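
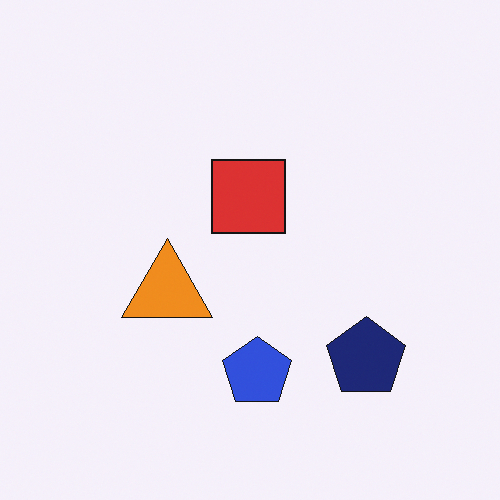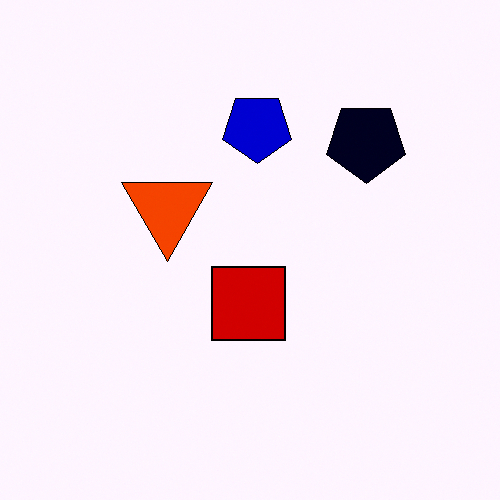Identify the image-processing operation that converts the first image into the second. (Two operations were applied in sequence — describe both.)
The image was given much higher contrast, then flipped vertically (top ↔ bottom).

Tones are pushed away from mid-grey across the whole image — a global contrast change. The blue pentagon is in the bottom of the first image and the top of the second — shapes on opposite sides of the horizontal midline have swapped in a mirror flip.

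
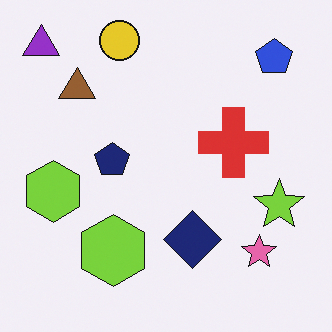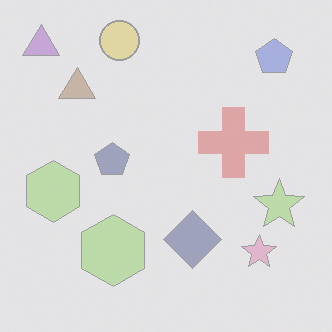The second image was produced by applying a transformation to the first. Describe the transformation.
The second image is the first washed out (contrast reduced).

Tones are pushed toward mid-grey across the whole image — a global contrast change.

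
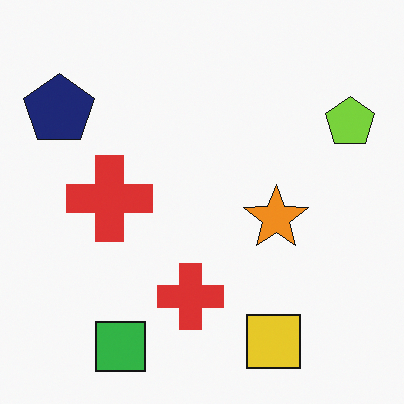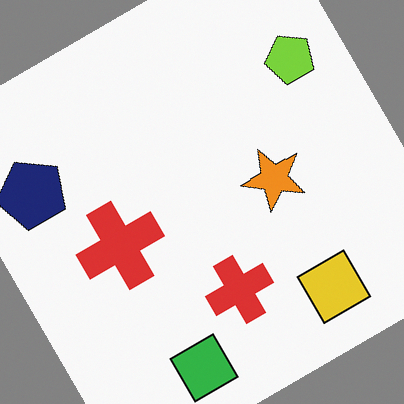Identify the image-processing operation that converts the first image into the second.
The transformation is: rotated counter-clockwise by a large amount — several tens of degrees.

Every shape is tilted by the same angle and the image corners show triangular fill wedges — a whole-image rotation by a non-right angle.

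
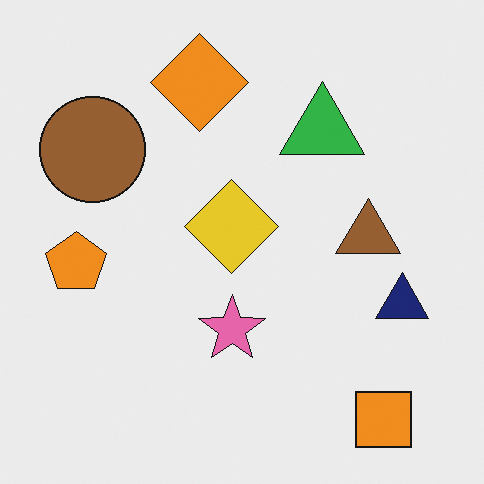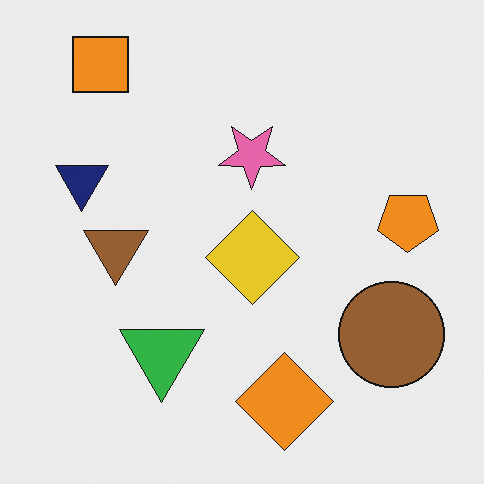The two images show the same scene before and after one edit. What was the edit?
The transformation is: rotated 180°.

The orange square sits in the bottom-right of the first image and the top-left of the second — consistent with a whole-image 180° rotation.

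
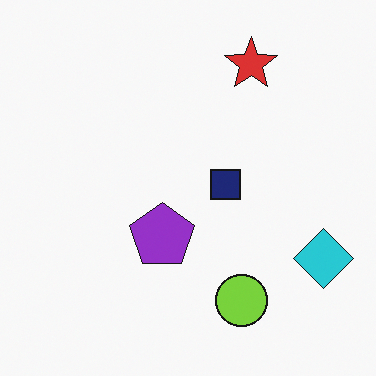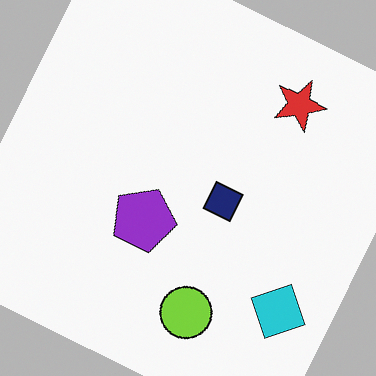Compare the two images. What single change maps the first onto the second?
It was rotated clockwise by a clearly visible amount.

Every shape is tilted by the same angle and the image corners show triangular fill wedges — a whole-image rotation by a non-right angle.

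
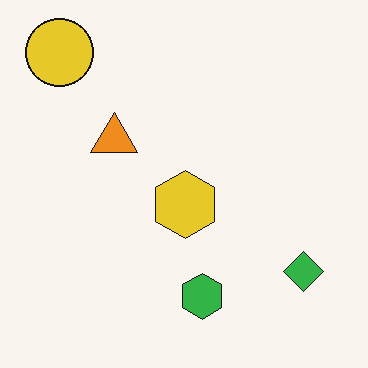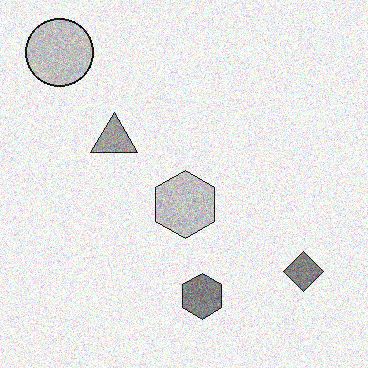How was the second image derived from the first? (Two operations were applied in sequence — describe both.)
The transformation is: converted to grayscale, then degraded with moderate additive noise.

All color is removed — every shape is now a shade of grey. Random speckle covers the whole image, including the flat background.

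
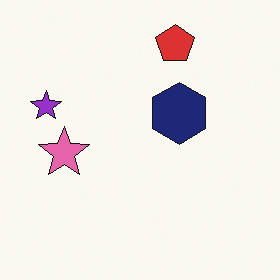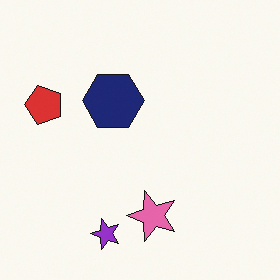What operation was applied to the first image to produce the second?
The second image is the first rotated 90° counter-clockwise.

The red pentagon sits in the top of the first image and the left of the second — consistent with a whole-image 90° counter-clockwise rotation.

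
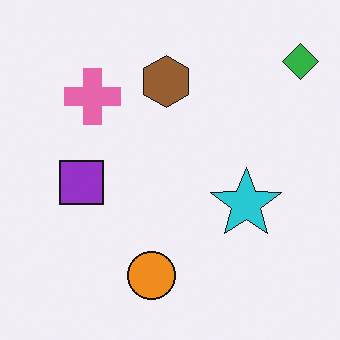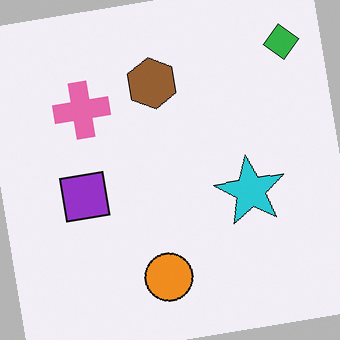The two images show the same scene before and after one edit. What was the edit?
Rotated counter-clockwise by a small amount.

Every shape is tilted by the same angle and the image corners show triangular fill wedges — a whole-image rotation by a non-right angle.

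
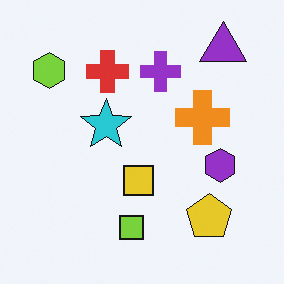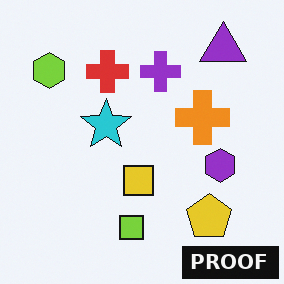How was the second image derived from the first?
The second image is the first watermarked with the text "PROOF" in the lower-right corner.

A dark label reading "PROOF" appears in the lower-right corner.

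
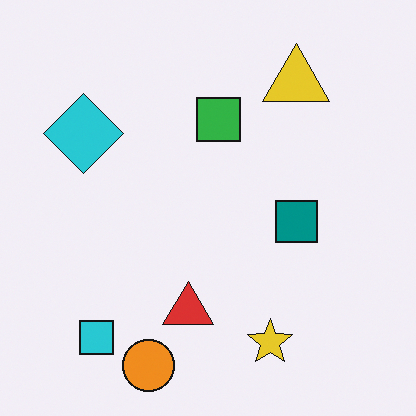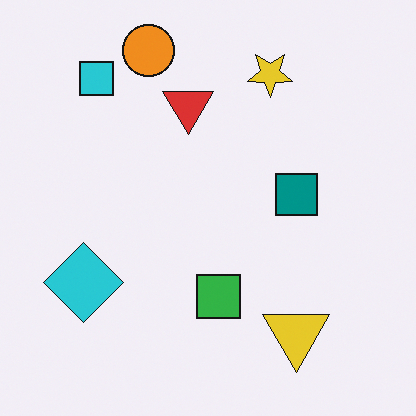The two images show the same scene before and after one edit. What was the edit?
Flipped vertically (top ↔ bottom).

The orange circle is in the bottom of the first image and the top of the second — shapes on opposite sides of the horizontal midline have swapped in a mirror flip.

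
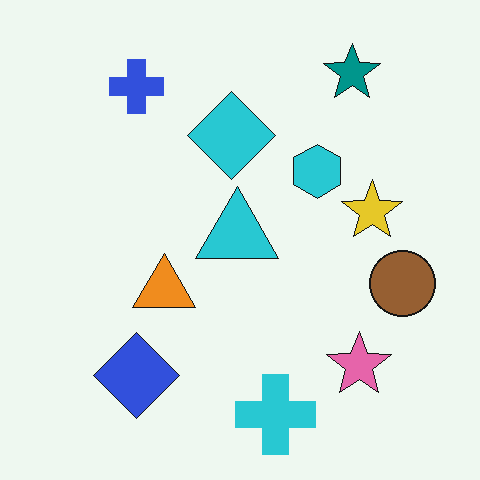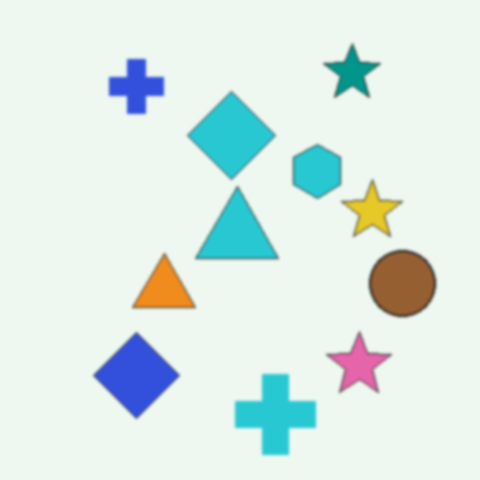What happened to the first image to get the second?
It was lightly blurred.

Shape edges and outlines are uniformly softened across the whole image.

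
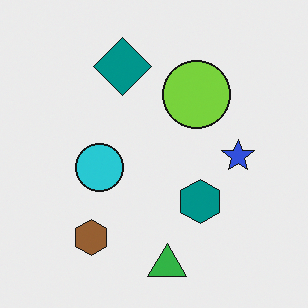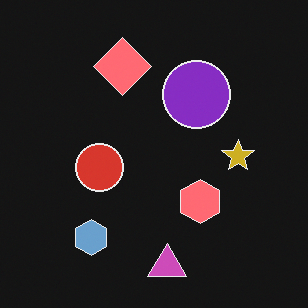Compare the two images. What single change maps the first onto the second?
The second image is the first color-inverted (negative).

The light background has become dark and every shape's color is its complement — a photographic negative.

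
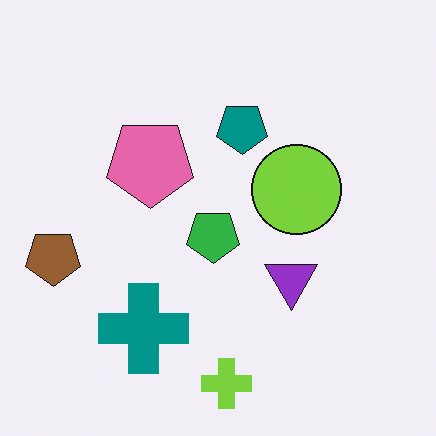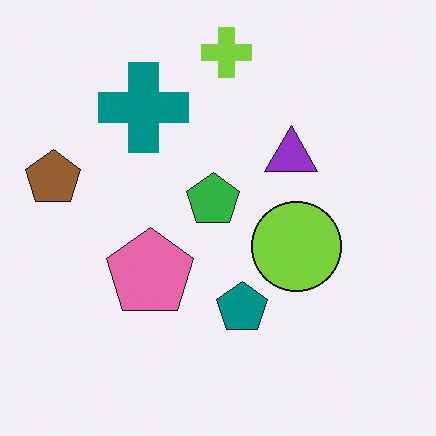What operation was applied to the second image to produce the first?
The first image is the second flipped vertically (top ↔ bottom).

The lime cross is in the top of the second image and the bottom of the first — shapes on opposite sides of the horizontal midline have swapped in a mirror flip.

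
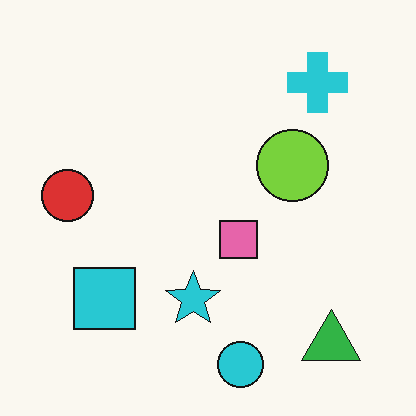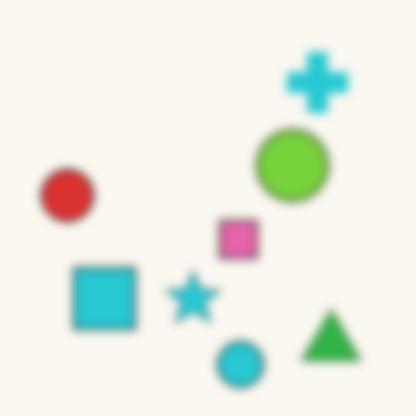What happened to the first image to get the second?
Moderately blurred.

Shape edges and outlines are uniformly softened across the whole image.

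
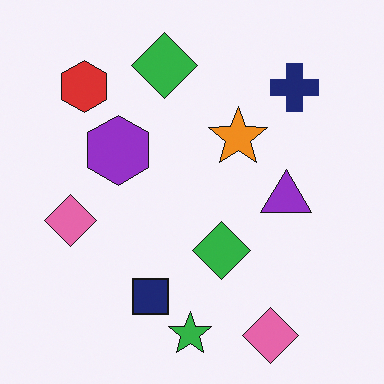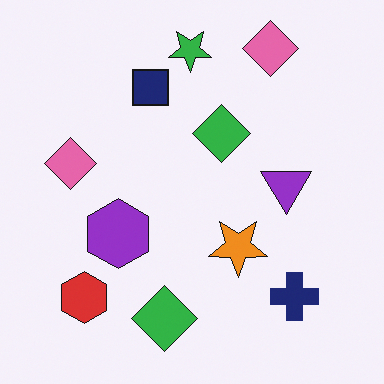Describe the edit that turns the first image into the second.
Flipped vertically (top ↔ bottom).

The green star is in the bottom of the first image and the top of the second — shapes on opposite sides of the horizontal midline have swapped in a mirror flip.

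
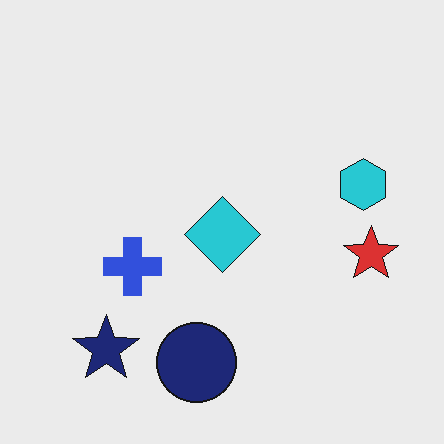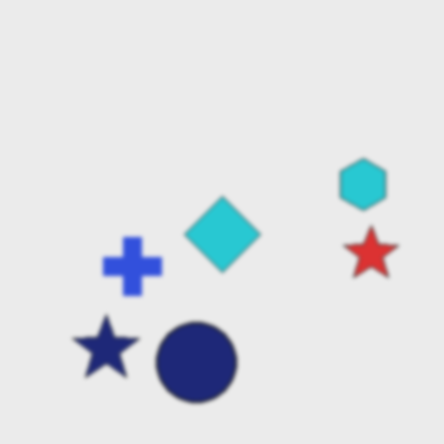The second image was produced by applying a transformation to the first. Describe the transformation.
This is the original image given a subtle gaussian blur.

Shape edges and outlines are uniformly softened across the whole image.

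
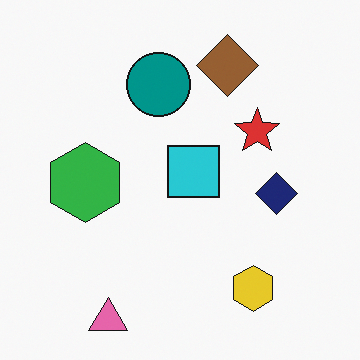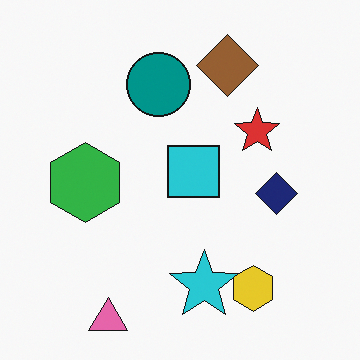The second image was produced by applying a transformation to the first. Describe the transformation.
The image was overlaid with an additional cyan star.

A cyan star appears in the second image that is absent from the first.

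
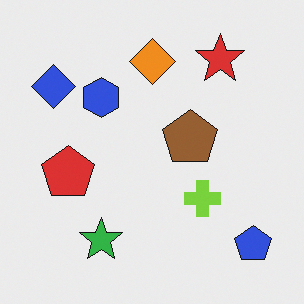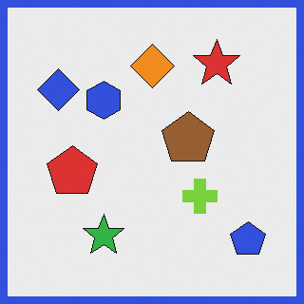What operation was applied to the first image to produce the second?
It was framed with a blue border.

A solid blue frame runs around the edge of the second image, with the content slightly shrunk inside it.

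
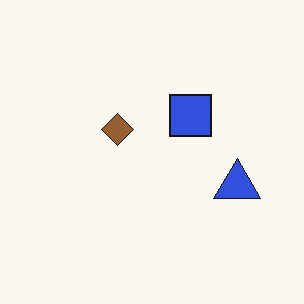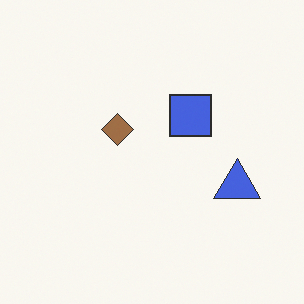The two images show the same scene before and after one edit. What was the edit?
The second image is the first given slightly reduced contrast.

Tones are pushed toward mid-grey across the whole image — a global contrast change.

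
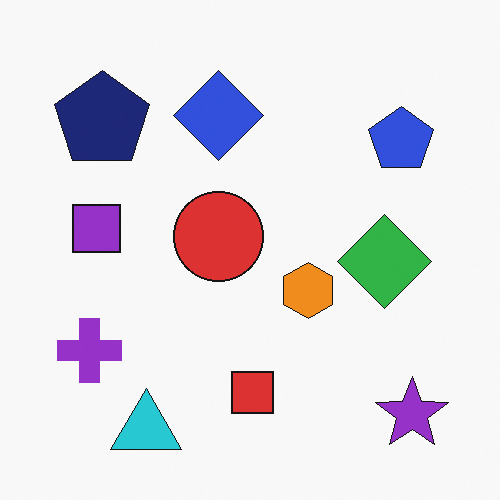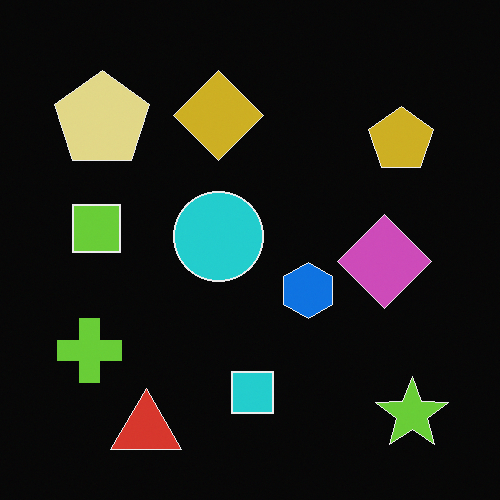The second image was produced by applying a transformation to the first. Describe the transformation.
It was color-inverted (negative).

The light background has become dark and every shape's color is its complement — a photographic negative.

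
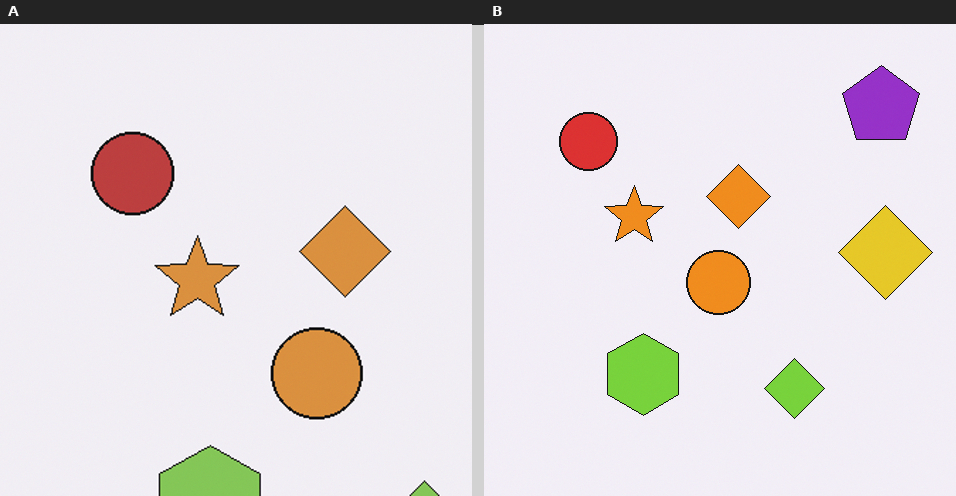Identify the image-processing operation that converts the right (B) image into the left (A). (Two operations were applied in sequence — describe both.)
The image was slightly desaturated, then cropped slightly and scaled back up.

All colors are more muted and greyish — a global saturation change. The visible shapes are larger and the field of view is narrower; shapes near the original edges may be partly or wholly outside the frame — a crop-and-rescale.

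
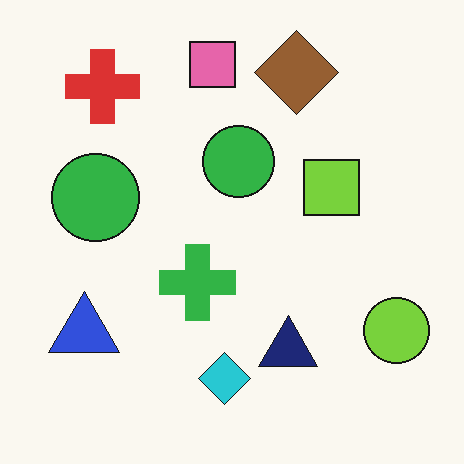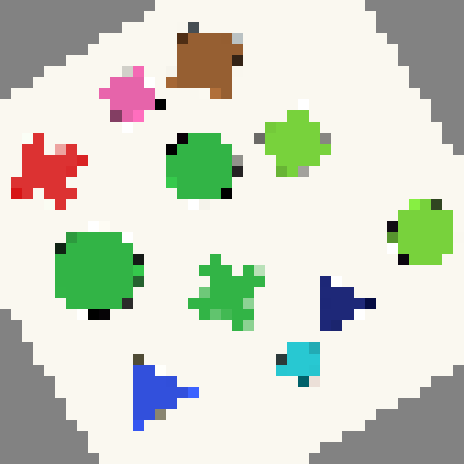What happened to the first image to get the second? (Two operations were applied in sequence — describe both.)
It was rotated counter-clockwise by a large amount — several tens of degrees, then coarsely pixelated.

Every shape is tilted by the same angle and the image corners show triangular fill wedges — a whole-image rotation by a non-right angle. Shapes are reduced to large square blocks; fine edges and outlines are lost — a downscale-then-upscale (mosaic) effect.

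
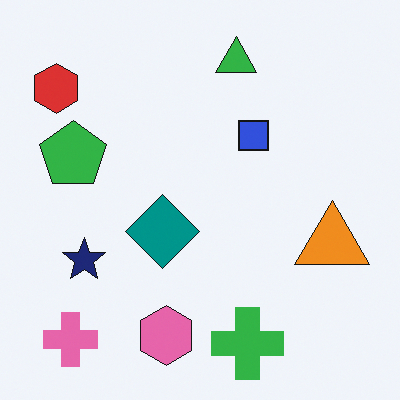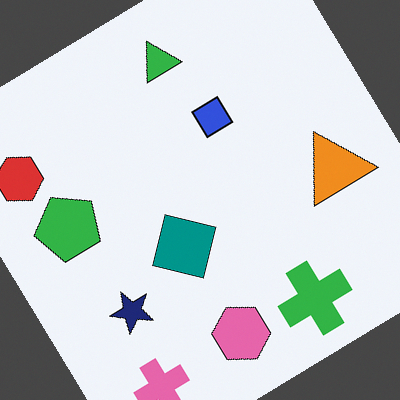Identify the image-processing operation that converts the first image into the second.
The transformation is: rotated counter-clockwise by a large amount — several tens of degrees.

Every shape is tilted by the same angle and the image corners show triangular fill wedges — a whole-image rotation by a non-right angle.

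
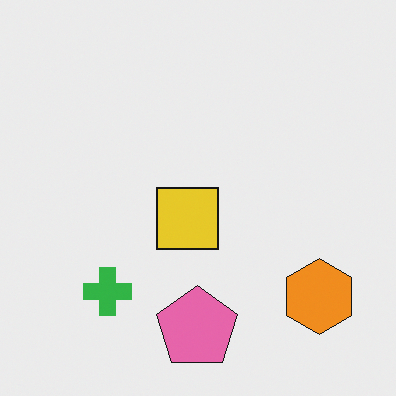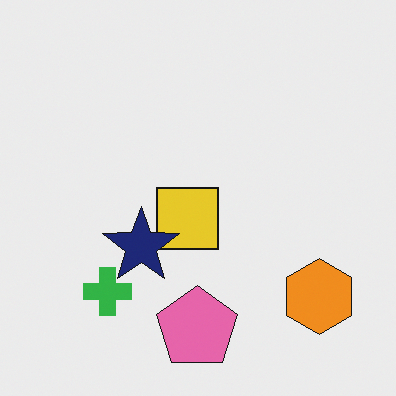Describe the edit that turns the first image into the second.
The image was overlaid with an additional navy star.

A navy star appears in the second image that is absent from the first.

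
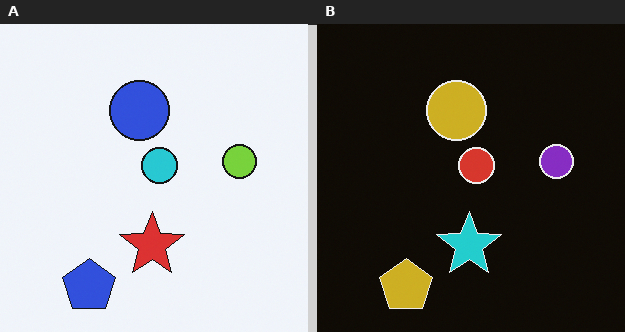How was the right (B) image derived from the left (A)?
The image was color-inverted (negative).

The light background has become dark and every shape's color is its complement — a photographic negative.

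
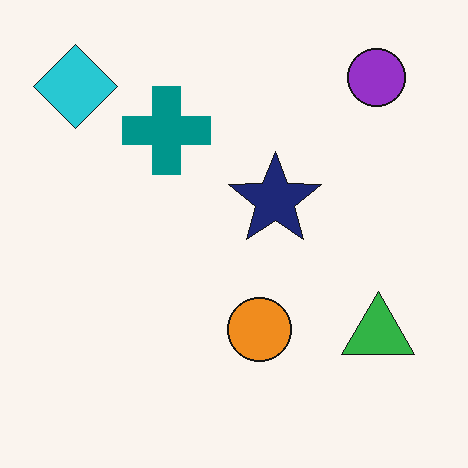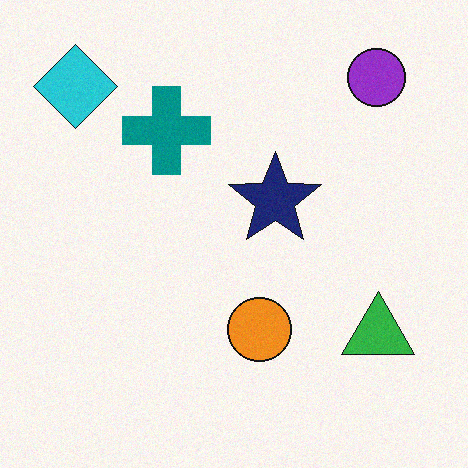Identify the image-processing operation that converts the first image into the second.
It was degraded with a light layer of grain.

Random speckle covers the whole image, including the flat background.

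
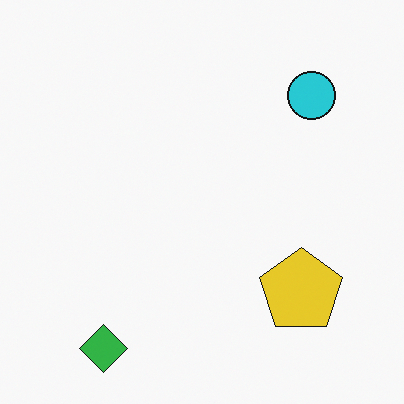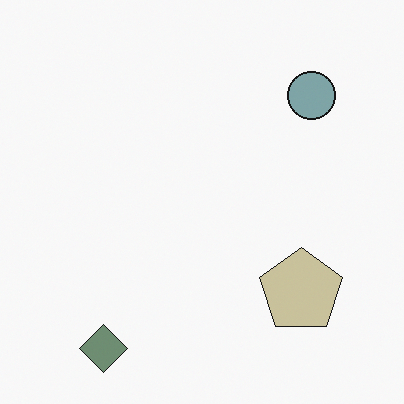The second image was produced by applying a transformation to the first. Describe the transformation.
It was heavily desaturated.

All colors are more muted and greyish — a global saturation change.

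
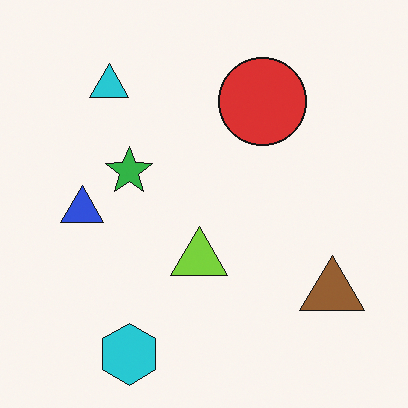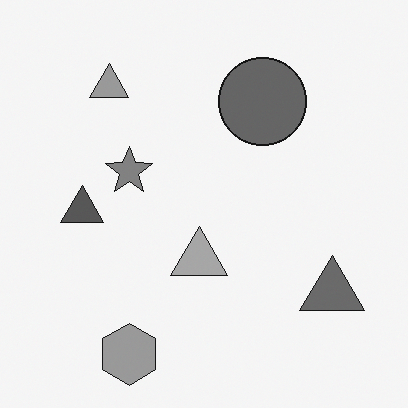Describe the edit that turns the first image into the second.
This is the original image converted to grayscale.

All color is removed — every shape is now a shade of grey.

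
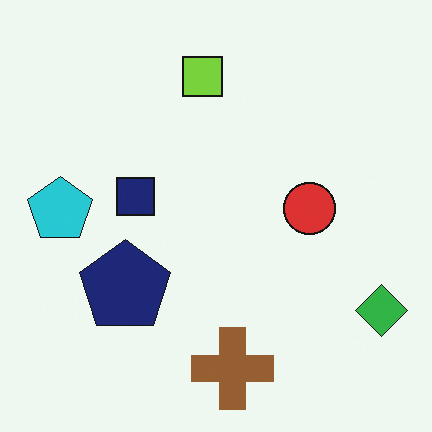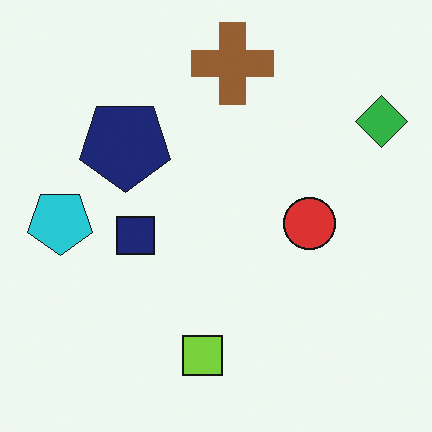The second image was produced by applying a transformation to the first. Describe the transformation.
It was flipped vertically (top ↔ bottom).

The brown cross is in the bottom of the first image and the top of the second — shapes on opposite sides of the horizontal midline have swapped in a mirror flip.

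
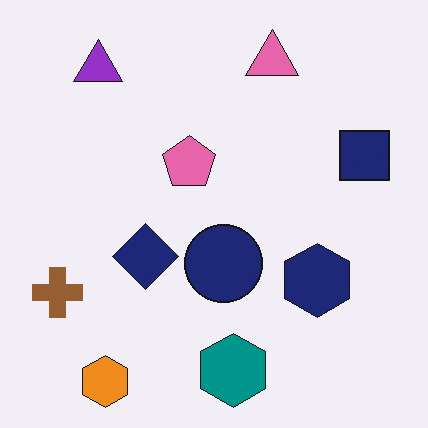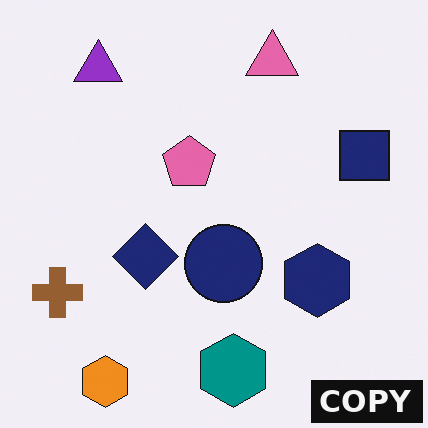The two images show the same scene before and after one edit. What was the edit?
The second image is the first watermarked with the text "COPY" in the lower-right corner.

A dark label reading "COPY" appears in the lower-right corner.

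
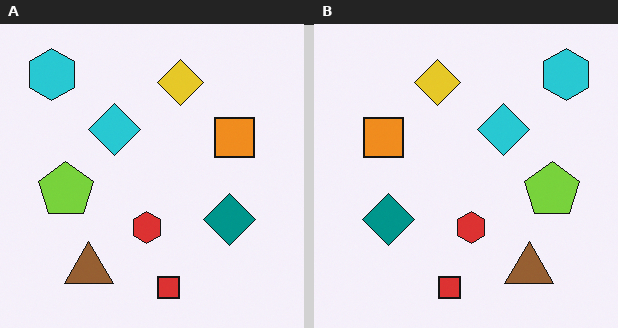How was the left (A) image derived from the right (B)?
The transformation is: flipped horizontally (left ↔ right).

The cyan hexagon is in the top-right of the right (B) image and the top-left of the left (A) — shapes on opposite sides of the vertical midline have swapped in a mirror flip.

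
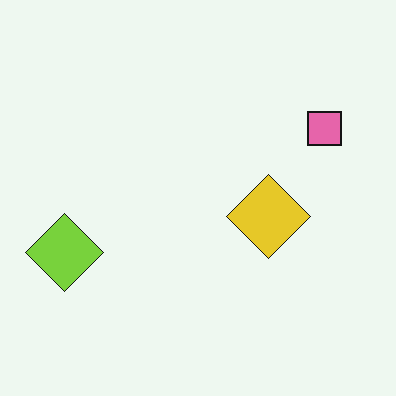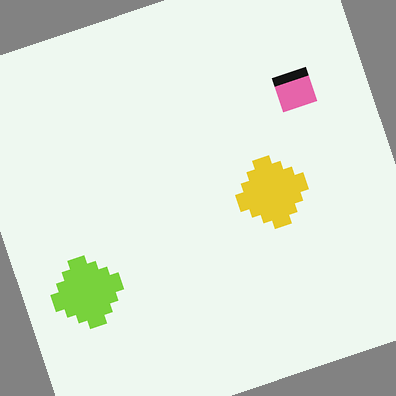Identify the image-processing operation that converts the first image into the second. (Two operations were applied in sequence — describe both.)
The image was heavily pixelated into large blocks, then rotated counter-clockwise by a moderate amount.

Shapes are reduced to large square blocks; fine edges and outlines are lost — a downscale-then-upscale (mosaic) effect. Every shape is tilted by the same angle and the image corners show triangular fill wedges — a whole-image rotation by a non-right angle.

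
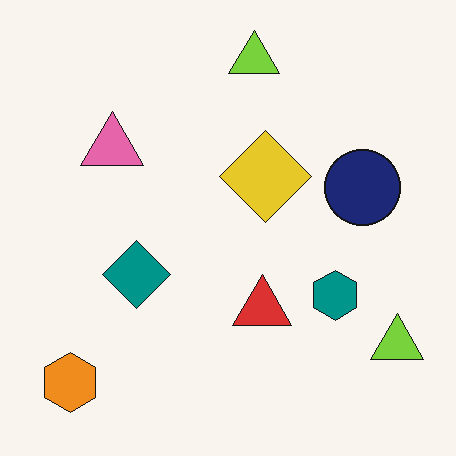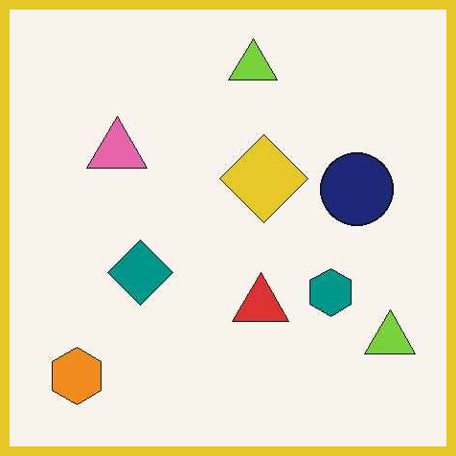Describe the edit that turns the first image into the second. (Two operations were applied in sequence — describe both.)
The transformation is: JPEG-compressed with visible artifacts, then framed with a yellow border.

Blocky 8×8 compression artifacts appear around shape edges and the flat background shows ringing — characteristic JPEG degradation. A solid yellow frame runs around the edge of the second image, with the content slightly shrunk inside it.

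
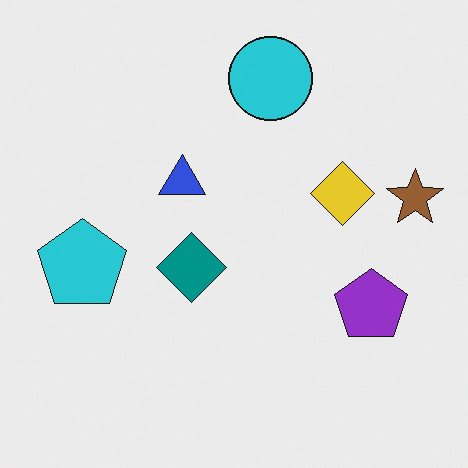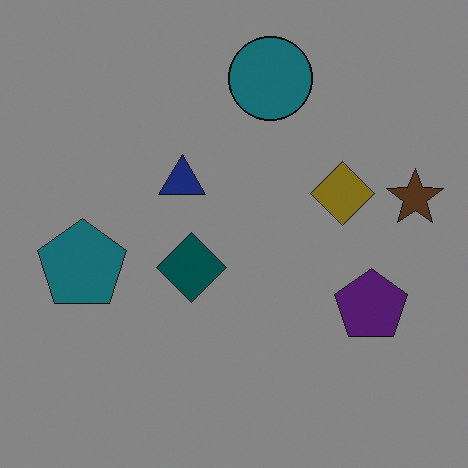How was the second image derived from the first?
The second image is the first noticeably darkened.

Every pixel — background and shapes alike — is uniformly darkened.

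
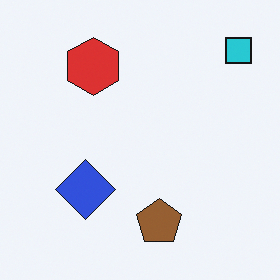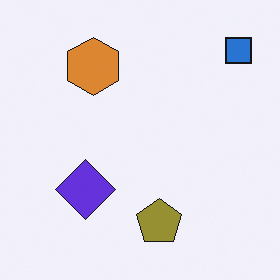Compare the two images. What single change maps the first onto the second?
The second image is the first hue-shifted by a small amount.

Every shape's color has rotated by the same amount around the hue wheel — a uniform hue shift.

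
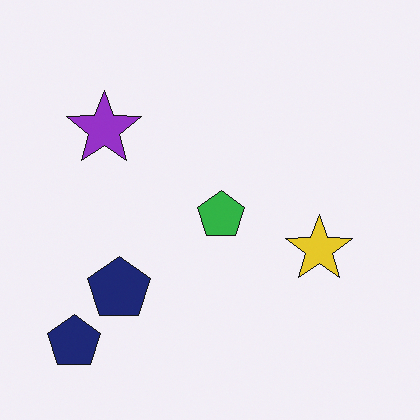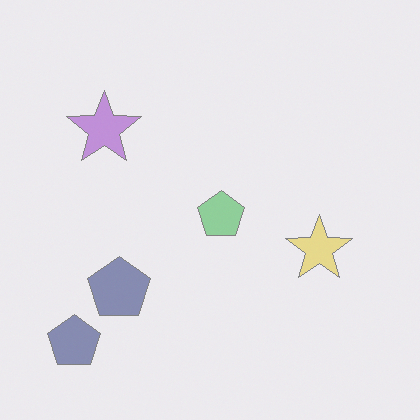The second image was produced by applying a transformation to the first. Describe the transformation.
The transformation is: given much lower contrast.

Tones are pushed toward mid-grey across the whole image — a global contrast change.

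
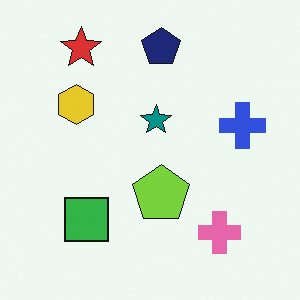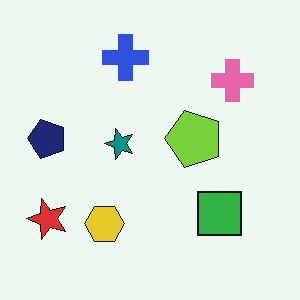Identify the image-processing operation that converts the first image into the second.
This is the original image rotated 90° counter-clockwise.

The red star sits in the top-left of the first image and the bottom-left of the second — consistent with a whole-image 90° counter-clockwise rotation.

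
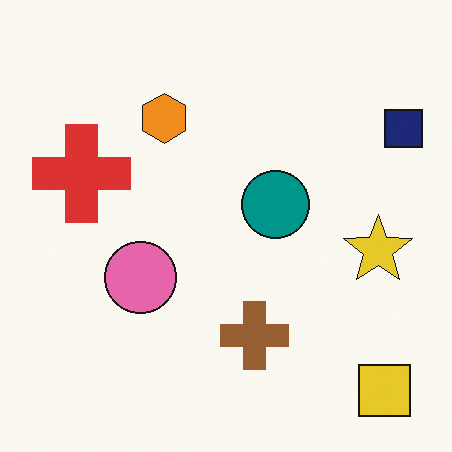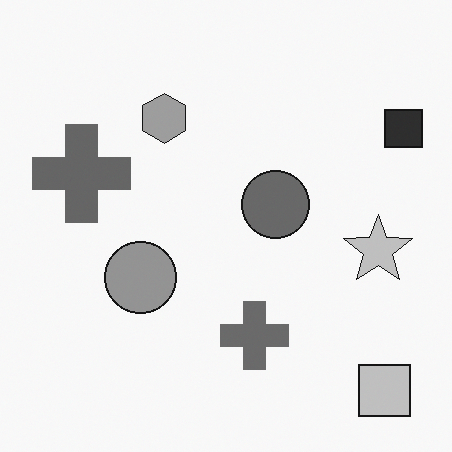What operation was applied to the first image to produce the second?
Converted to grayscale.

All color is removed — every shape is now a shade of grey.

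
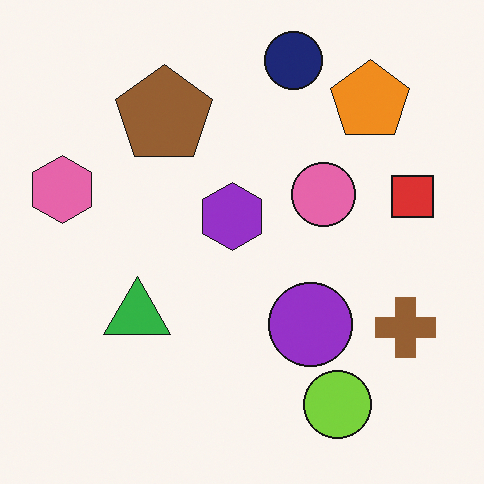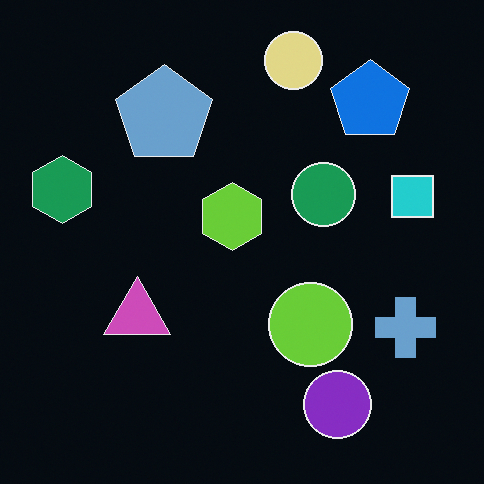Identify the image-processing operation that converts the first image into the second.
The image was color-inverted (negative).

The light background has become dark and every shape's color is its complement — a photographic negative.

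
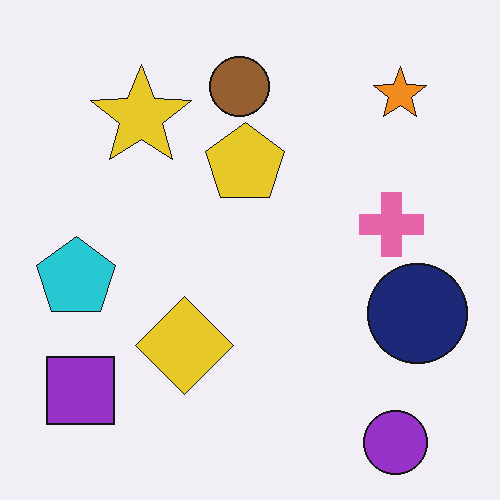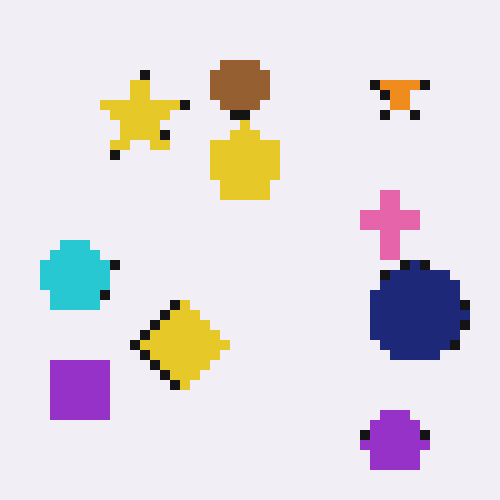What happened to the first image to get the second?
This is the original image heavily pixelated into large blocks.

Shapes are reduced to large square blocks; fine edges and outlines are lost — a downscale-then-upscale (mosaic) effect.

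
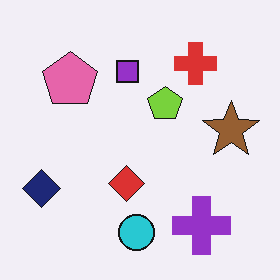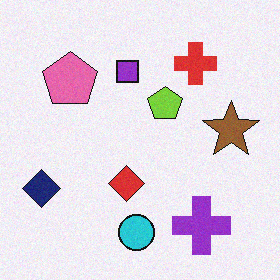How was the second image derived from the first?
The transformation is: degraded with a light layer of grain.

Random speckle covers the whole image, including the flat background.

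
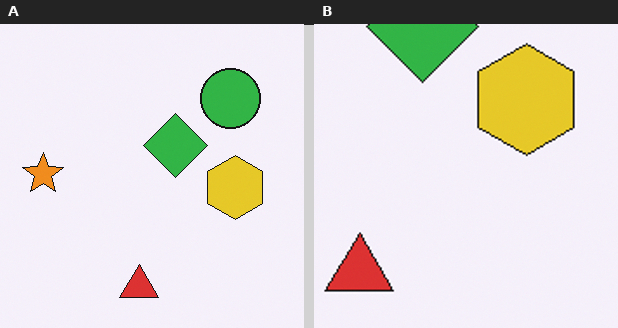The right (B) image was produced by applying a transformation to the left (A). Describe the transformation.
This is the original image cropped to a noticeably smaller region and rescaled.

The visible shapes are larger and the field of view is narrower; shapes near the original edges may be partly or wholly outside the frame — a crop-and-rescale.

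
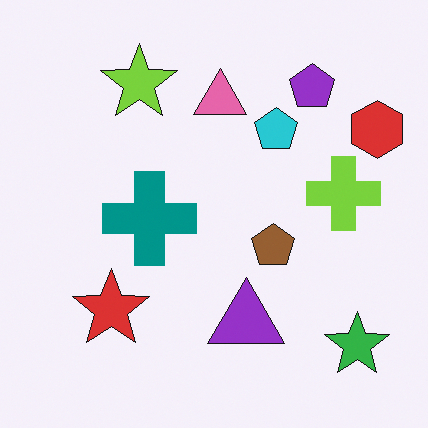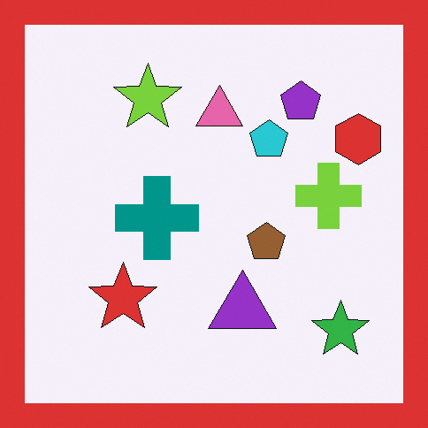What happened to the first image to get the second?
Framed with a red border.

A solid red frame runs around the edge of the second image, with the content slightly shrunk inside it.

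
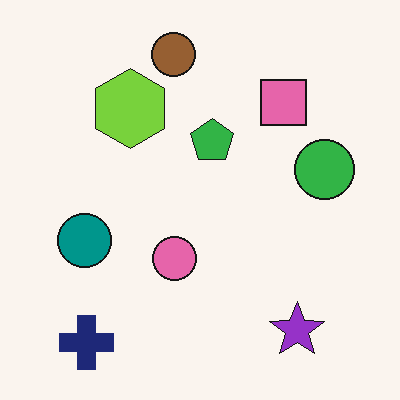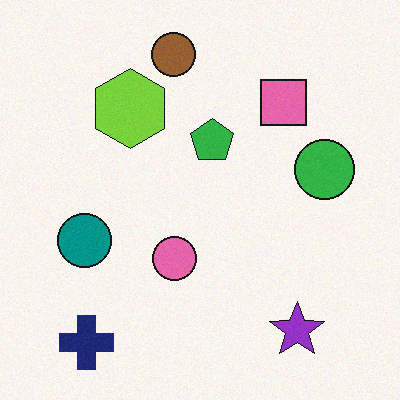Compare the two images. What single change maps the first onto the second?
The second image is the first degraded with subtle gaussian noise.

Random speckle covers the whole image, including the flat background.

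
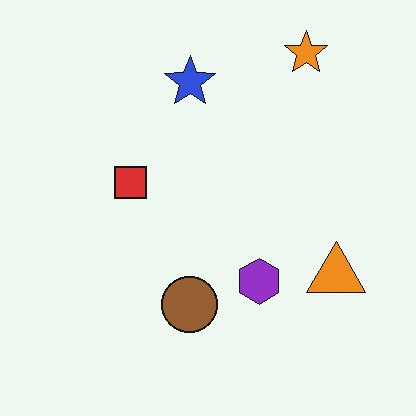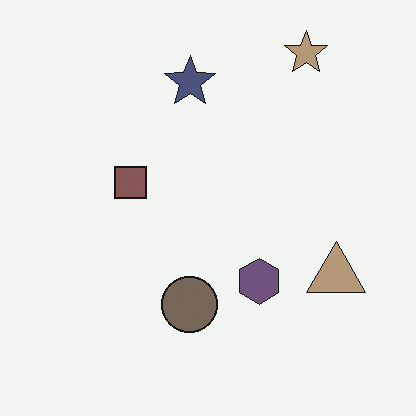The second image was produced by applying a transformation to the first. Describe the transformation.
It was made much more muted (saturation change).

All colors are more muted and greyish — a global saturation change.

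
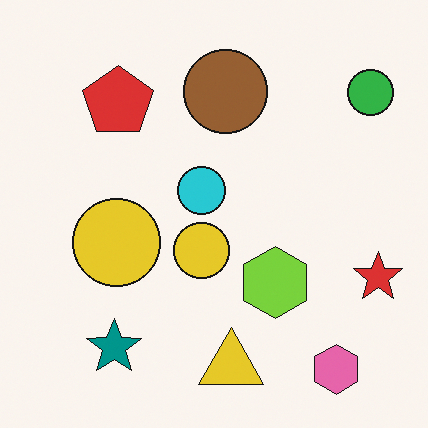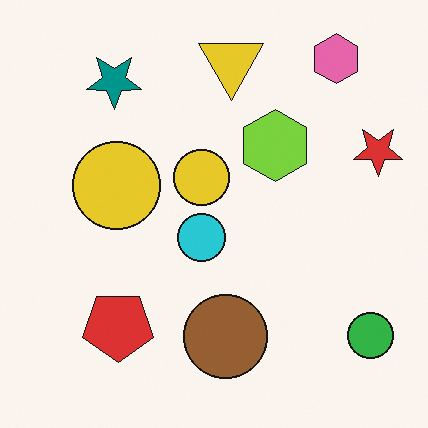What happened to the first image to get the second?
This is the original image flipped vertically (top ↔ bottom).

The pink hexagon is in the bottom-right of the first image and the top-right of the second — shapes on opposite sides of the horizontal midline have swapped in a mirror flip.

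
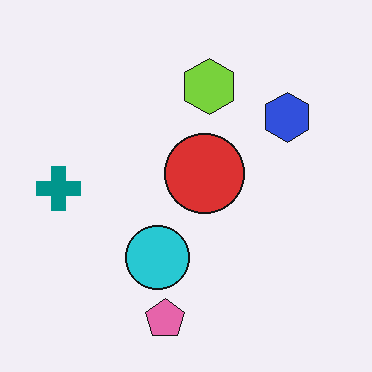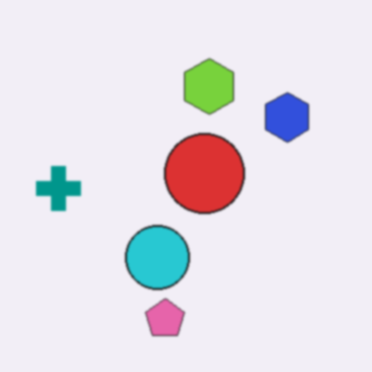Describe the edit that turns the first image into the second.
The image was lightly blurred.

Shape edges and outlines are uniformly softened across the whole image.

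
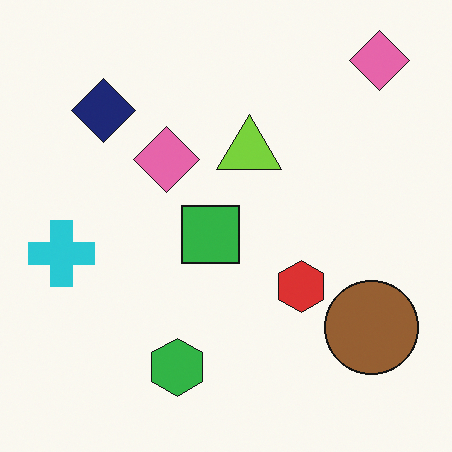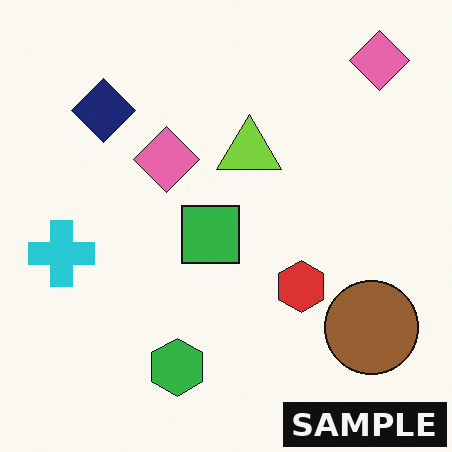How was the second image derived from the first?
This is the original image watermarked with the text "SAMPLE" in the lower-right corner.

A dark label reading "SAMPLE" appears in the lower-right corner.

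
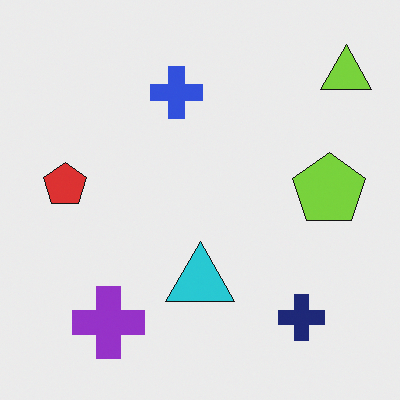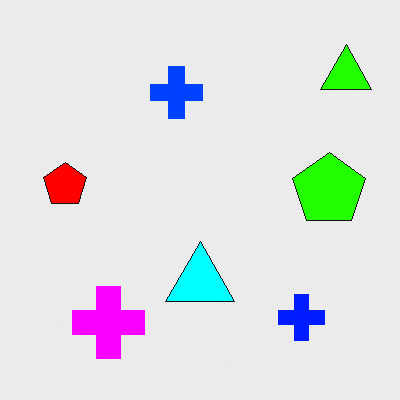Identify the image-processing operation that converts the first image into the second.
It was made much more vivid (saturation change).

All colors are more vivid — a global saturation change.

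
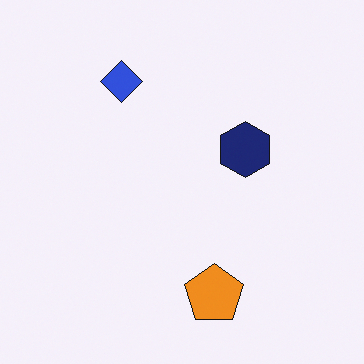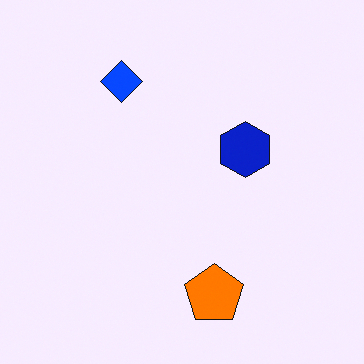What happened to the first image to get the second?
The image was heavily oversaturated.

All colors are more vivid — a global saturation change.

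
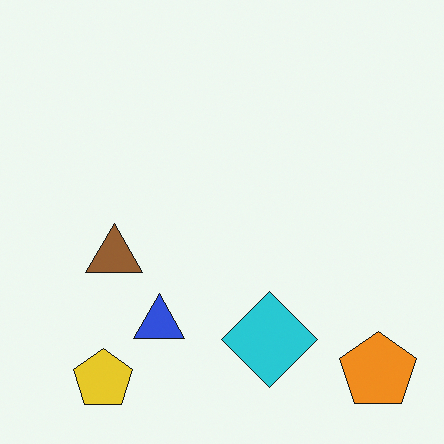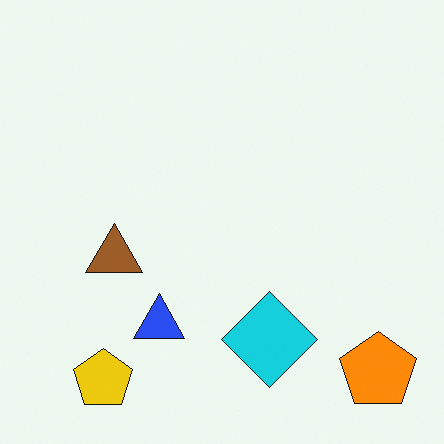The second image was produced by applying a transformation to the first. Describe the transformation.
This is the original image slightly oversaturated.

All colors are more vivid — a global saturation change.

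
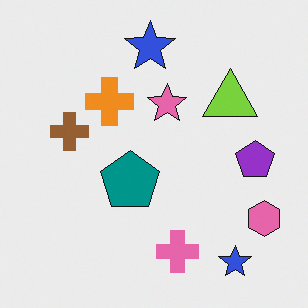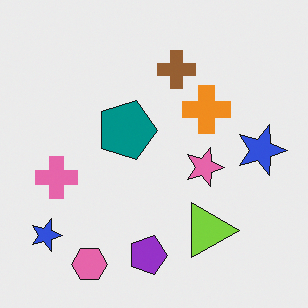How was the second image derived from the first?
The transformation is: rotated 90° clockwise.

The pink hexagon sits in the bottom-right of the first image and the bottom-left of the second — consistent with a whole-image 90° clockwise rotation.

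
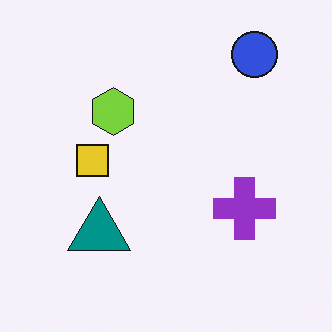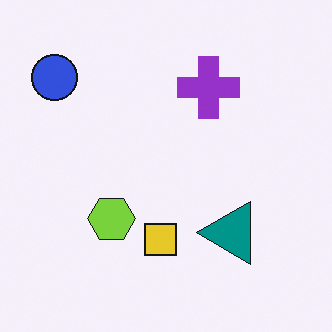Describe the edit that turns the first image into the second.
The transformation is: rotated 90° counter-clockwise.

The blue circle sits in the top-right of the first image and the top-left of the second — consistent with a whole-image 90° counter-clockwise rotation.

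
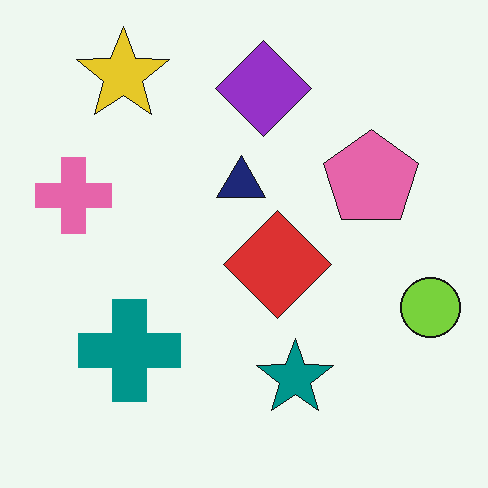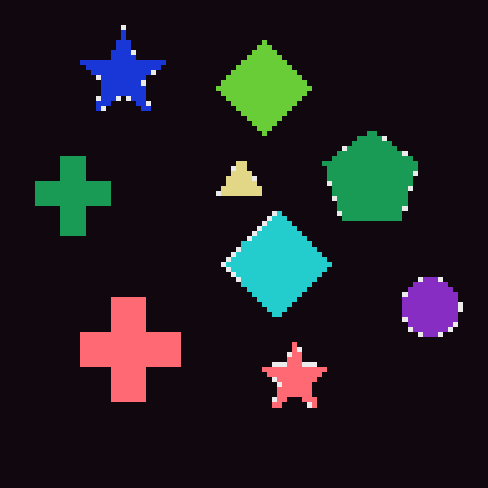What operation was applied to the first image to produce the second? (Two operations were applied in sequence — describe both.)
It was color-inverted (negative), then mildly pixelated.

The light background has become dark and every shape's color is its complement — a photographic negative. Shapes are reduced to large square blocks; fine edges and outlines are lost — a downscale-then-upscale (mosaic) effect.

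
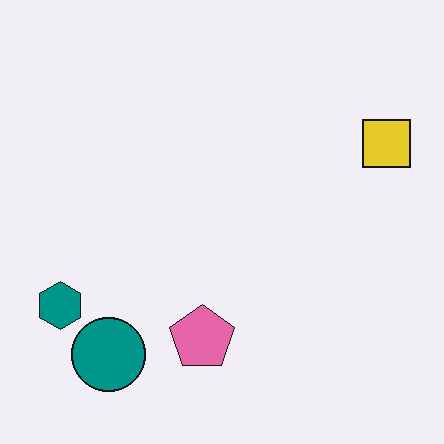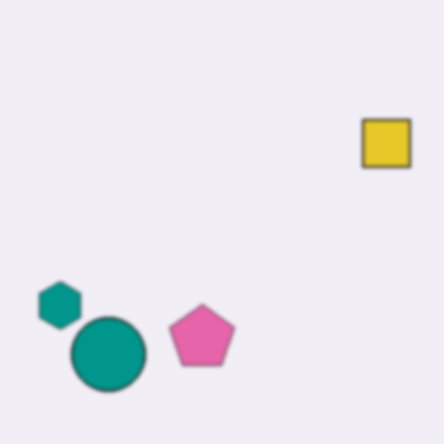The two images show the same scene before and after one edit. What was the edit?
The transformation is: lightly blurred.

Shape edges and outlines are uniformly softened across the whole image.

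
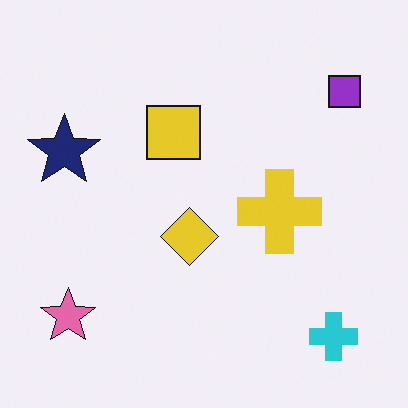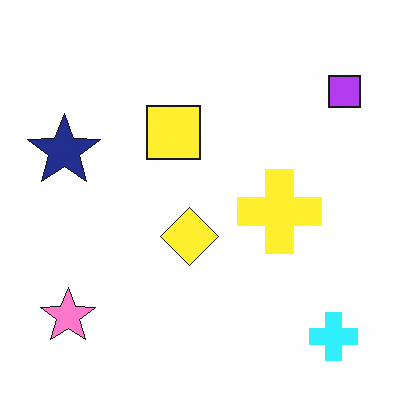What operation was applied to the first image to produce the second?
Slightly brightened.

Every pixel — background and shapes alike — is uniformly brightened.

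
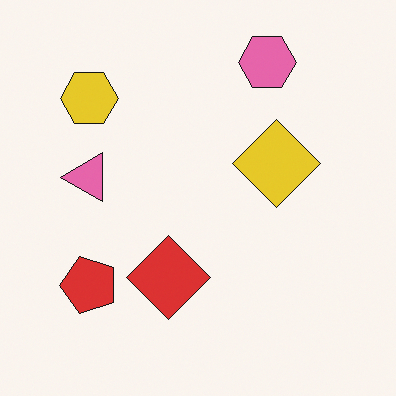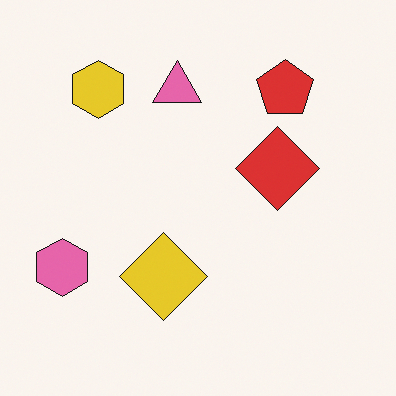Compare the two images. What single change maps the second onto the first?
It was transposed (reflected across the top-left ↔ bottom-right diagonal).

Shapes have swapped their row and column positions — what was in the top-right is now in the bottom-left — a diagonal reflection.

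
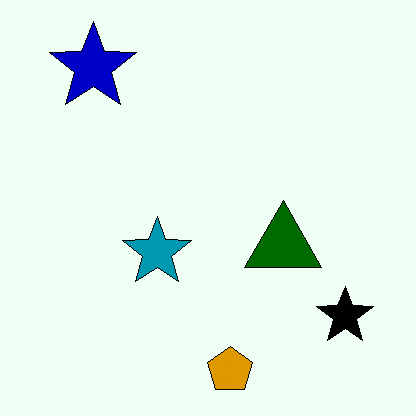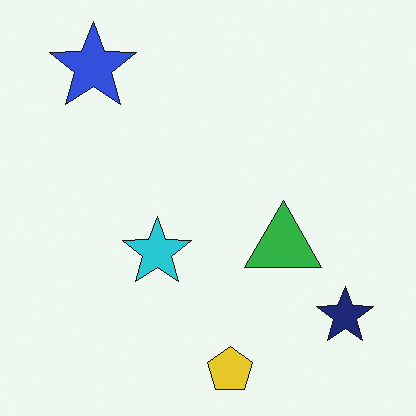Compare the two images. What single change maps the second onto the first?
This is the original image boosted in contrast.

Tones are pushed away from mid-grey across the whole image — a global contrast change.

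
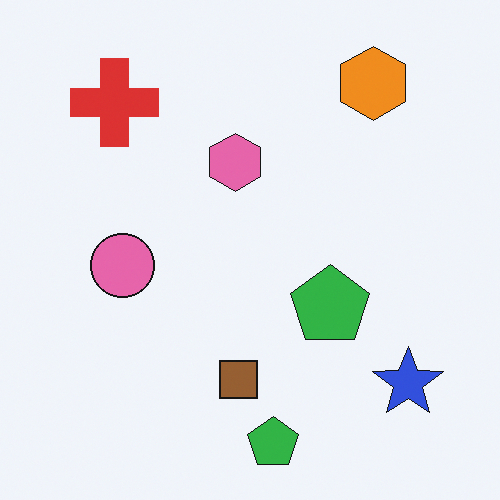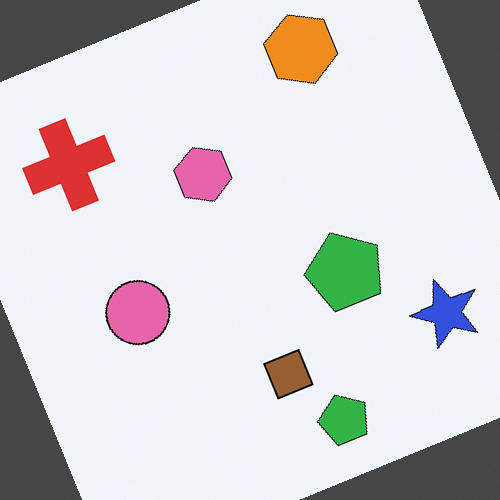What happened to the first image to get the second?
The transformation is: rotated counter-clockwise by a clearly visible amount.

Every shape is tilted by the same angle and the image corners show triangular fill wedges — a whole-image rotation by a non-right angle.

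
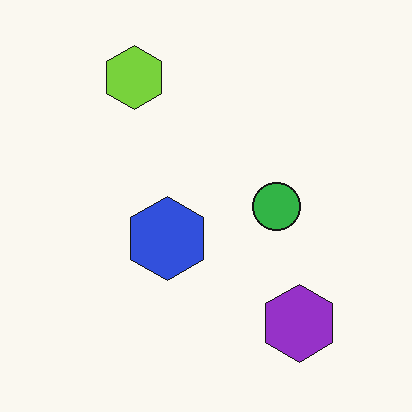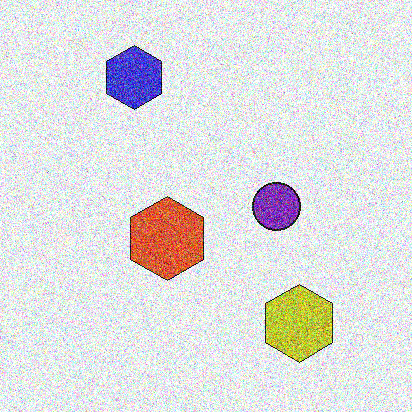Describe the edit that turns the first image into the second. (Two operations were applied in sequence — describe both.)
This is the original image hue-shifted through roughly a third of the color wheel, then degraded with heavy additive noise.

Every shape's color has rotated by the same amount around the hue wheel — a uniform hue shift. Random speckle covers the whole image, including the flat background.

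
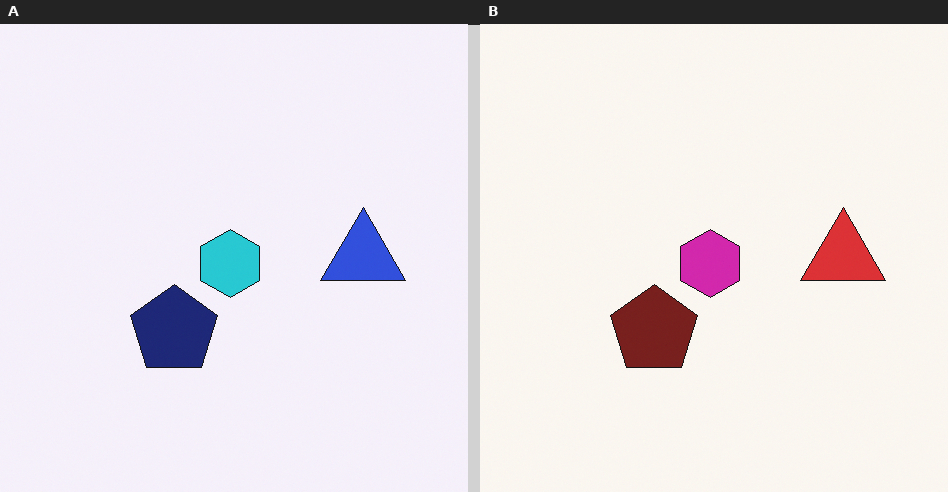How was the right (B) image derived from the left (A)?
Hue-shifted noticeably.

Every shape's color has rotated by the same amount around the hue wheel — a uniform hue shift.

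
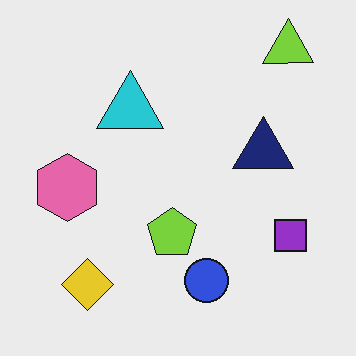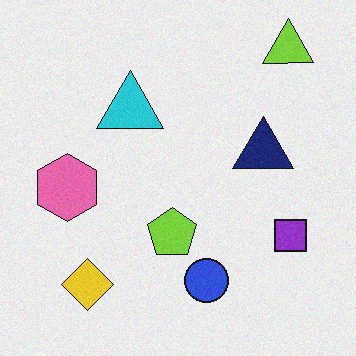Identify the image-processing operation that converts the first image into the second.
The transformation is: degraded with subtle gaussian noise.

Random speckle covers the whole image, including the flat background.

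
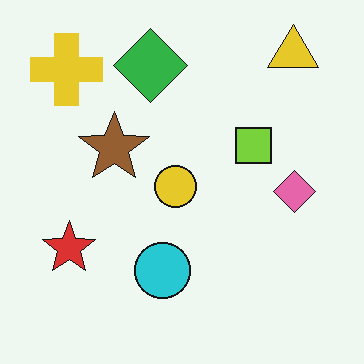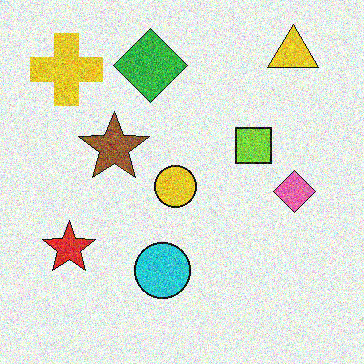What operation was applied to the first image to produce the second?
Degraded with a thick layer of grain.

Random speckle covers the whole image, including the flat background.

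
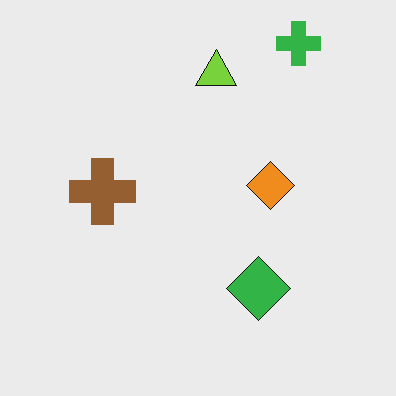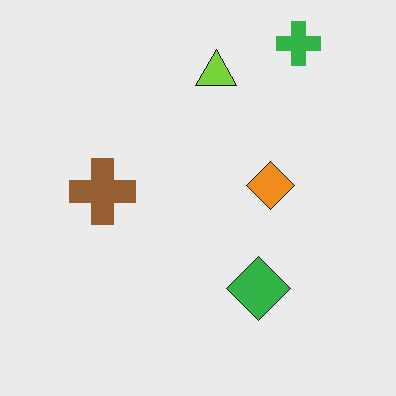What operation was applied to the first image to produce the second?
The second image is the first given moderate JPEG compression.

Blocky 8×8 compression artifacts appear around shape edges and the flat background shows ringing — characteristic JPEG degradation.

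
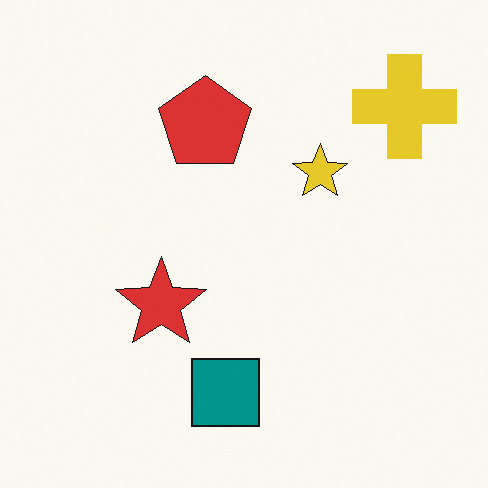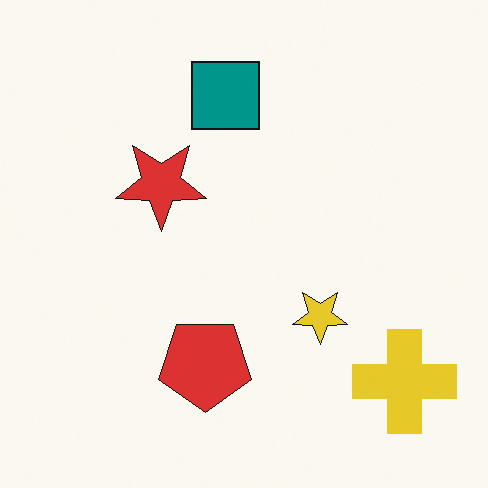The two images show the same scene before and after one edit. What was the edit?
It was flipped vertically (top ↔ bottom).

The teal square is in the bottom of the first image and the top of the second — shapes on opposite sides of the horizontal midline have swapped in a mirror flip.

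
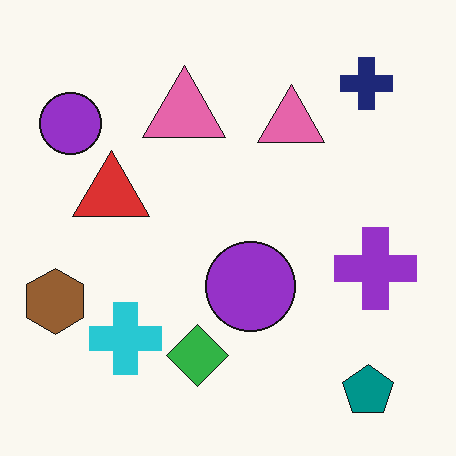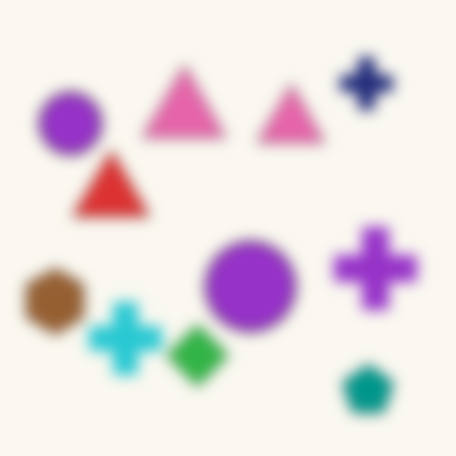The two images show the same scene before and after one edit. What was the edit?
It was strongly gaussian-blurred.

Shape edges and outlines are uniformly softened across the whole image.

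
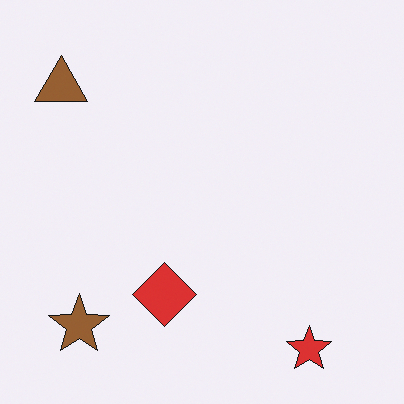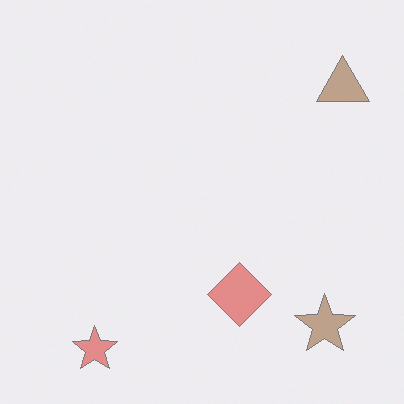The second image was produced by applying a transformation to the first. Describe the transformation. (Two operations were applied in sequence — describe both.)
Flipped horizontally (left ↔ right), then given much lower contrast.

The brown triangle is in the top-left of the first image and the top-right of the second — shapes on opposite sides of the vertical midline have swapped in a mirror flip. Tones are pushed toward mid-grey across the whole image — a global contrast change.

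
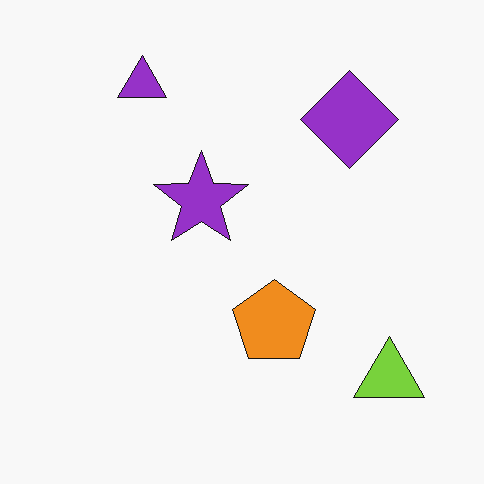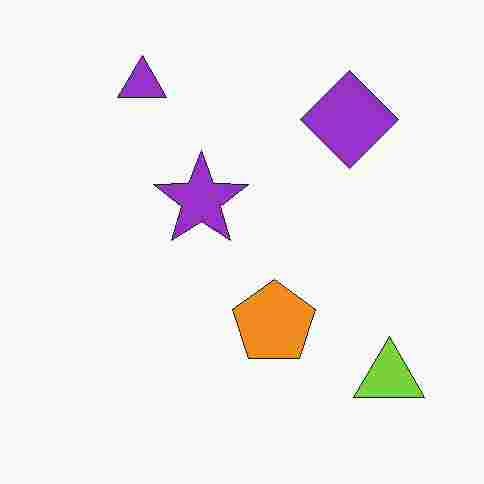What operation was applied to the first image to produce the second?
The second image is the first heavily JPEG-compressed with obvious blocking artifacts.

Blocky 8×8 compression artifacts appear around shape edges and the flat background shows ringing — characteristic JPEG degradation.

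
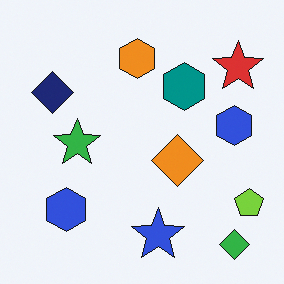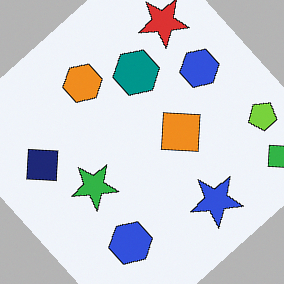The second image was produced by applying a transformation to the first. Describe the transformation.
Rotated counter-clockwise by a large amount — several tens of degrees.

Every shape is tilted by the same angle and the image corners show triangular fill wedges — a whole-image rotation by a non-right angle.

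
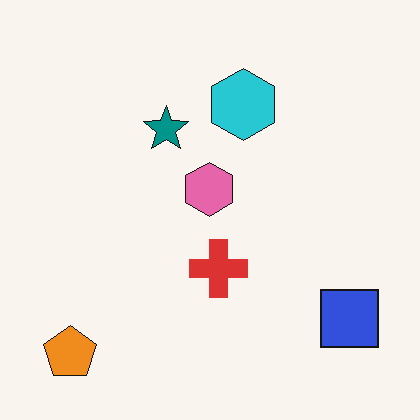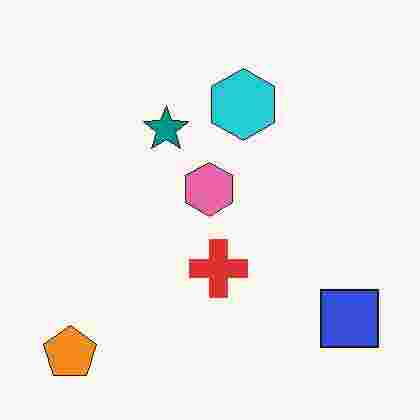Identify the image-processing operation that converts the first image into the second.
This is the original image heavily JPEG-compressed with obvious blocking artifacts.

Blocky 8×8 compression artifacts appear around shape edges and the flat background shows ringing — characteristic JPEG degradation.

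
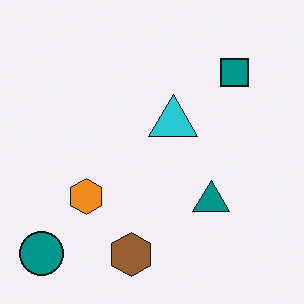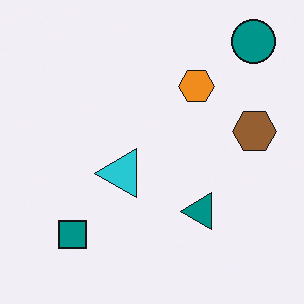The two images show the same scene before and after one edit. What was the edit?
It was transposed (reflected across the top-left ↔ bottom-right diagonal).

Shapes have swapped their row and column positions — what was in the top-right is now in the bottom-left — a diagonal reflection.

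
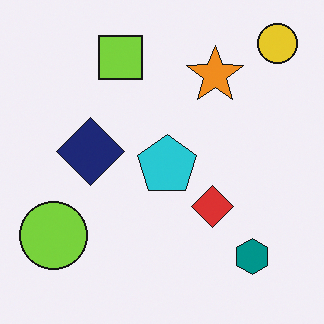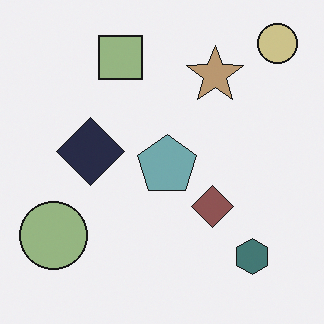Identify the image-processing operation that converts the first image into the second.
The second image is the first made much more muted (saturation change).

All colors are more muted and greyish — a global saturation change.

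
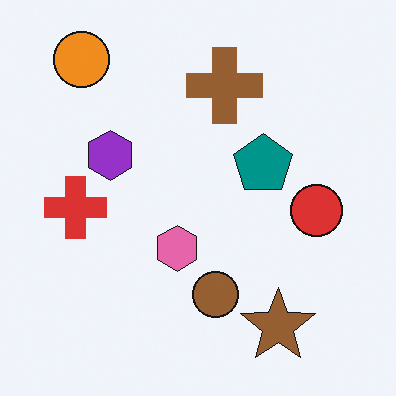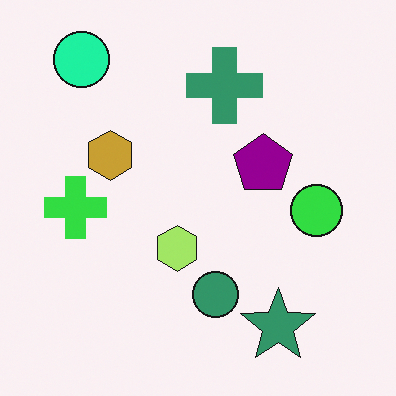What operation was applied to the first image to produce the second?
Hue-shifted noticeably.

Every shape's color has rotated by the same amount around the hue wheel — a uniform hue shift.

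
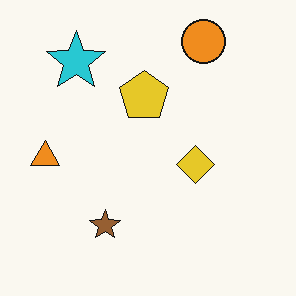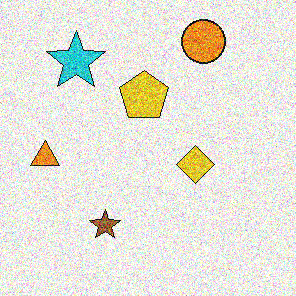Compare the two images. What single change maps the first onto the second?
The image was degraded with heavy additive noise.

Random speckle covers the whole image, including the flat background.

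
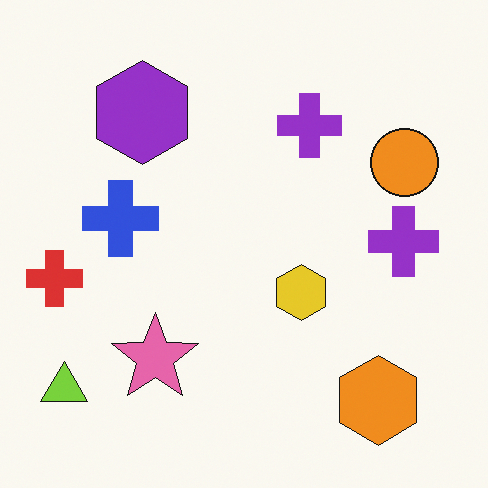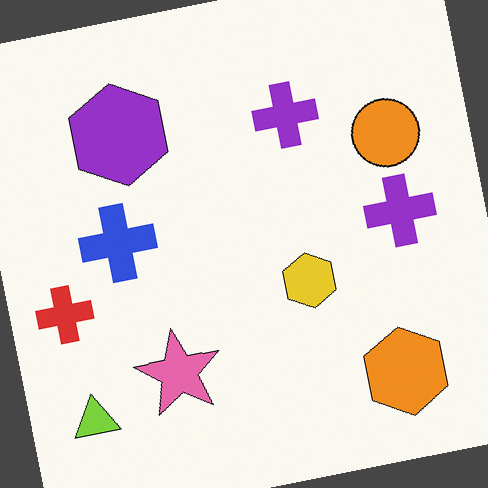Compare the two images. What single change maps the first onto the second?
The image was rotated counter-clockwise by a small amount.

Every shape is tilted by the same angle and the image corners show triangular fill wedges — a whole-image rotation by a non-right angle.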